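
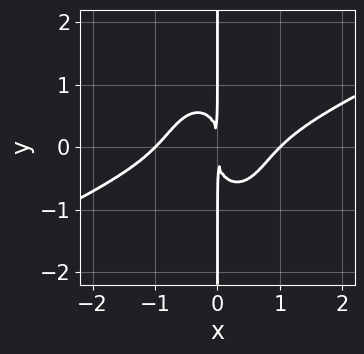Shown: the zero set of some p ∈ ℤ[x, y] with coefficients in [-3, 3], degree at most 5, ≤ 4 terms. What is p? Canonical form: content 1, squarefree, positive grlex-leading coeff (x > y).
x^4 - 2*x^3*y - x*y^3 - x^2

1. deg p = 4. No degree-3 curve has this shape.
2. Observable constraints: the visible y-axis segment lies entirely on the curve; among the integer gridlines, it crosses the x-axis at x ∈ {-1, 1}.
3. Putting this together gives p.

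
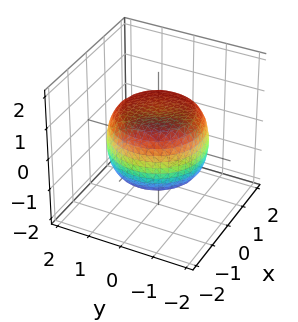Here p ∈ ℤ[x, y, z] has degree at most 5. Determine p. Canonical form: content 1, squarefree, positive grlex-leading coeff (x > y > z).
x^4 + 2*x^2*y^2 + y^4 - x^2 - y^2 + 2*z^2 - 2

1. deg p = 4. No degree-3 surface has this shape.
2. Symmetries: every cross-section ⟂ z is a circle, so x, y appear only via x² + y².
3. Against the integer gridlines: a circular section at z = -1 has radius exactly 1; the z-axis gridline crossings are at z ∈ {-1, 1}.
4. These observations pin down the coefficients.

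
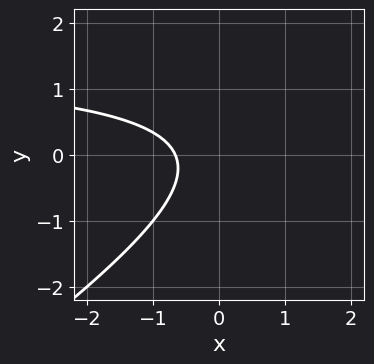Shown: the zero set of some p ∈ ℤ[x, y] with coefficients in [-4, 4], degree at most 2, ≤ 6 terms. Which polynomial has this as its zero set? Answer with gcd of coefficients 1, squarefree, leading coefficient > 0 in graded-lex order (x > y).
The degree is 2 — no degree-1 curve has this shape.
From the axis intercepts and sections: no y-intercept at any integer in the box.
Putting this together gives p.

2*x*y - 3*y^2 - 3*x - 2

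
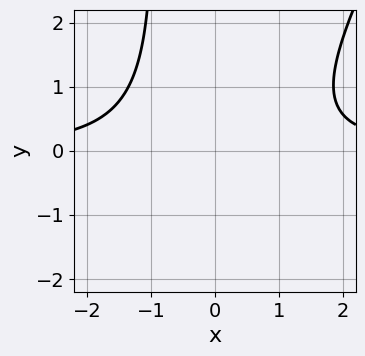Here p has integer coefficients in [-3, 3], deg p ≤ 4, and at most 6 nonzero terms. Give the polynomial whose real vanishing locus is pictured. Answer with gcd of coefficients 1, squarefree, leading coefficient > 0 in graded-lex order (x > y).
1. Degree: no degree-2 curve has this shape, so deg p = 3.
2. From the axis intercepts and sections: no y-intercept at any integer in the box; no x-intercept at any integer in the box.
3. These observations pin down the coefficients.

2*x^2*y - x*y^2 - y^2 - y - 3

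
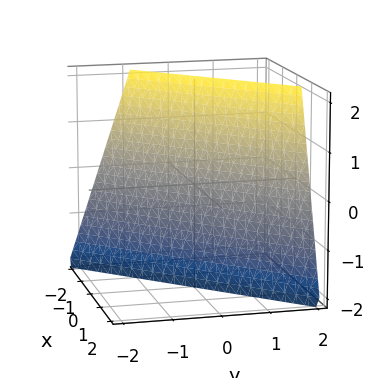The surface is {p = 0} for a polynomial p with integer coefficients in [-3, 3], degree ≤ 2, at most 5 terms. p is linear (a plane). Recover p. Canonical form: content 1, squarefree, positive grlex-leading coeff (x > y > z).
1. deg p = 1.
2. Observable constraints: it meets the z-axis at z = -2 (among the integer gridlines).
3. Assembling these constraints gives the stated polynomial.

3*x - 3*y + z + 2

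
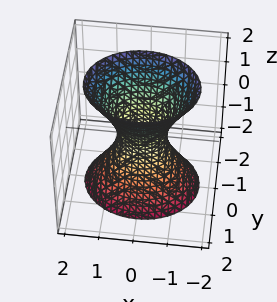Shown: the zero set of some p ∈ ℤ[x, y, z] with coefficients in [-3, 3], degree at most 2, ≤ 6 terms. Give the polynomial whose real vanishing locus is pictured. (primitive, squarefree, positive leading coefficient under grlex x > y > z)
2*x^2 + 3*y^2 - z^2 - 1

1. Degree: an hourglass — one-sheet hyperboloid; a quadric, so deg p = 2.
2. Symmetries: the y ↦ −y reflection is a symmetry, so y appears only in even powers; mirror symmetry x ↦ −x ⇒ only even powers of x; the z ↦ −z reflection is a symmetry, so z appears only in even powers.
3. Against the integer gridlines: no z-intercept at any integer in the box.
4. Solving for integer coefficients yields p as stated.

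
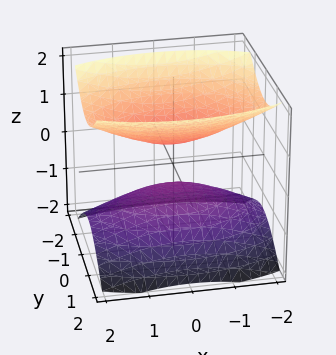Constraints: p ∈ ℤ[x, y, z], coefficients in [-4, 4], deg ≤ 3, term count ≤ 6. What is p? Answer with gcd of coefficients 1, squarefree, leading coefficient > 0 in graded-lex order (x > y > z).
x^2 + 3*y^2 - 3*z^2 + 1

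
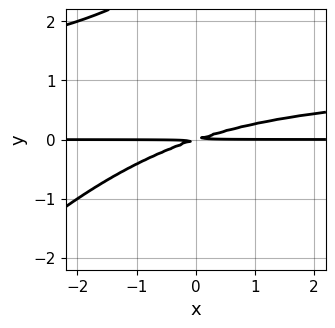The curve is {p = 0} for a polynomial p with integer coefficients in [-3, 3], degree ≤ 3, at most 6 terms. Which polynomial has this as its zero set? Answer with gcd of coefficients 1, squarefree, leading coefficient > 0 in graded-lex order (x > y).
1. The degree is 3 — a generic line meets the curve in up to 3 points.
2. From the axis intercepts and sections: the visible x-axis segment lies entirely on the curve.
3. These observations pin down the coefficients.

x*y^2 - y^3 - x*y + 3*y^2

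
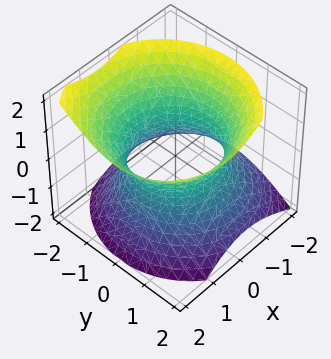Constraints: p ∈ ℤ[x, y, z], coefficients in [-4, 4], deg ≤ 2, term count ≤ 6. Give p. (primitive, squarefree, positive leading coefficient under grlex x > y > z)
1. The degree is 2 — no degree-1 surface has this shape.
2. Observable constraints: no z-intercept at any integer in the box.
3. Putting this together gives p.

2*x^2 - x*z + 2*y^2 - 2*z^2 - 3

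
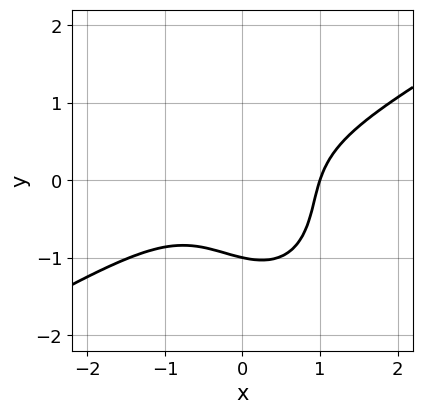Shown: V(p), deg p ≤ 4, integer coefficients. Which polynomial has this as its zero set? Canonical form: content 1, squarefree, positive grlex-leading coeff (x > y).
deg p = 3.
Checking where it meets the axes: it meets the x-axis at x = 1 (among the integer gridlines); one y-axis crossing is at y = -1.
The integer polynomial consistent with all of this is the stated p.

3*x^3 - 3*x^2*y - 2*x*y^2 - 3*y^3 - 3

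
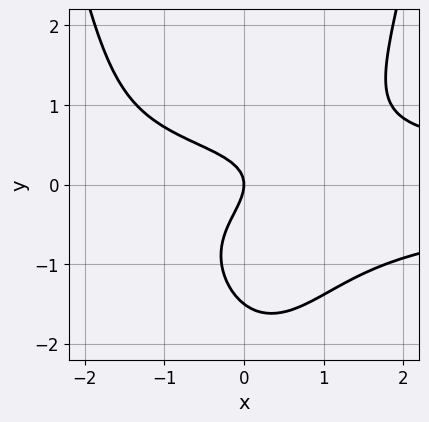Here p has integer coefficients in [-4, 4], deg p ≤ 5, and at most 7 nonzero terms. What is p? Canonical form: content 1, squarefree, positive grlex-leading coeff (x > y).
1. The degree is 4 — the shape is more complex than any degree-3 curve.
2. From the visible intercepts: it meets the x-axis at x = 0 (among the integer gridlines); it meets the y-axis at y = 0 (among the integer gridlines).
3. Solving for integer coefficients yields p as stated.

2*x^2*y^2 - 2*y^3 + x*y - 3*y^2 - 2*x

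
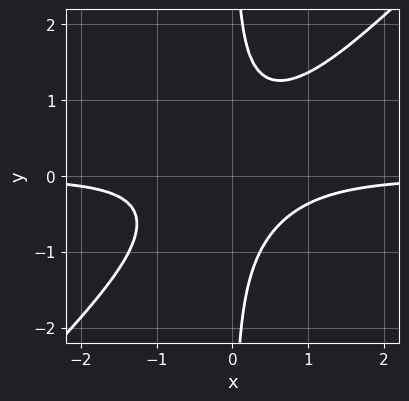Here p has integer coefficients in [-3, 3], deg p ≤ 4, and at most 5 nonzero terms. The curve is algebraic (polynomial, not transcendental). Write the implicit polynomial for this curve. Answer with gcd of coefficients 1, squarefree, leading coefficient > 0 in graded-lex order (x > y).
2*x^2*y - 2*x*y^2 + 1

1. The degree is 3 — the shape is more complex than any degree-2 curve.
2. From the axis intercepts and sections: no x-intercept at any integer in the box; it misses every integer gridline on the y-axis.
3. The integer polynomial consistent with all of this is the stated p.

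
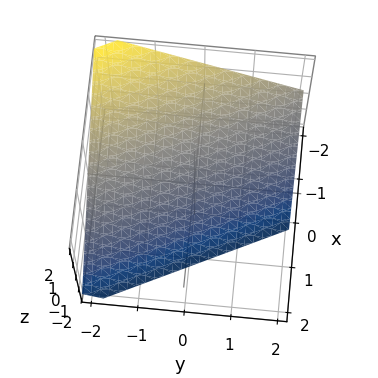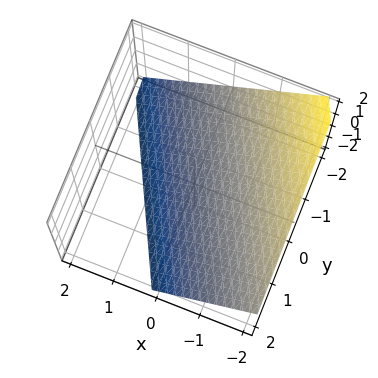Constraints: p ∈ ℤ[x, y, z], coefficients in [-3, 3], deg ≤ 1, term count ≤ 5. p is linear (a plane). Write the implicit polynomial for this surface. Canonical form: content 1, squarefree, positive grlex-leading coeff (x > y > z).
2*x + y + 2*z + 2

1. deg p = 1.
2. Against the integer gridlines: it meets the x-axis at x = -1 (among the integer gridlines); one z-axis crossing is at z = -1; it crosses the y-axis at the gridline y = -2.
3. The integer polynomial consistent with all of this is the stated p.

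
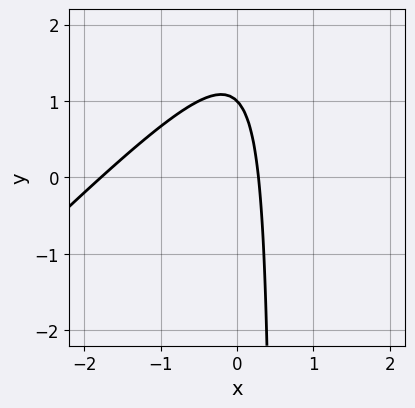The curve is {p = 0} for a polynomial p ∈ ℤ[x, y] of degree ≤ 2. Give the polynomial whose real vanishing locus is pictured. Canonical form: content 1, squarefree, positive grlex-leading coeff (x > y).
2*x^2 - 2*x*y + 3*x + y - 1

(a) deg p = 2.
(b) Checking where it meets the axes: it crosses the y-axis at the gridline y = 1.
(c) These observations pin down the coefficients.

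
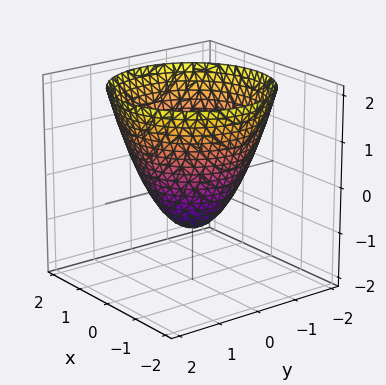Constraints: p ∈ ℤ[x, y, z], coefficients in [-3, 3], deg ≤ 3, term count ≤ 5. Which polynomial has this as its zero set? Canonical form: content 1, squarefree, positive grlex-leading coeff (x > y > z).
x^2 + y^2 - z - 1

Degree: a generic line meets the surface in up to 2 points, so deg p = 2.
Symmetries: rotational symmetry about the z-axis ⇒ p depends on x, y only through x² + y².
From the visible intercepts: a circular section at z = 1 has radius between 1 and 2; the y-axis gridline crossings are at y ∈ {-1, 1}; it meets the z-axis at z = -1 (among the integer gridlines); among the integer gridlines, it crosses the x-axis at x ∈ {-1, 1}.
Matching integer coefficients to the picture gives p.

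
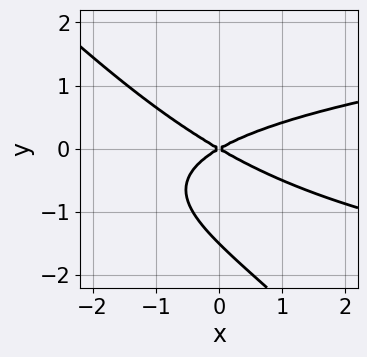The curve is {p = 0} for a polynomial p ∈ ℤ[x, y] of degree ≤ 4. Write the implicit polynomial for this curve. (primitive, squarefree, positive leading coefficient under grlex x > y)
2*x*y^2 + 2*y^3 - x^2 + 3*y^2

(a) The degree is 3 — no degree-2 curve has this shape.
(b) From the axis intercepts and sections: one x-axis crossing is at x = 0; one y-axis crossing is at y = 0.
(c) Putting this together gives p.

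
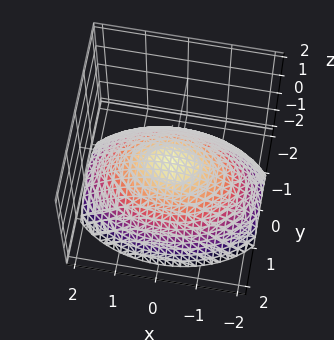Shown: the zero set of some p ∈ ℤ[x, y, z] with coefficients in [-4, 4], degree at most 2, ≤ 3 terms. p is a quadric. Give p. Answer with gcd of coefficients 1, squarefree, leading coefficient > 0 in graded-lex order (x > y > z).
x^2 + 2*y^2 + 3*z

The degree is 2 — a paraboloid; a quadric.
Symmetries: the x ↦ −x reflection is a symmetry, so x appears only in even powers; mirror symmetry y ↦ −y ⇒ only even powers of y.
Observable constraints: it crosses the y-axis at the gridline y = 0; it meets the z-axis at z = 0 (among the integer gridlines); one x-axis crossing is at x = 0.
Matching integer coefficients to the picture gives p.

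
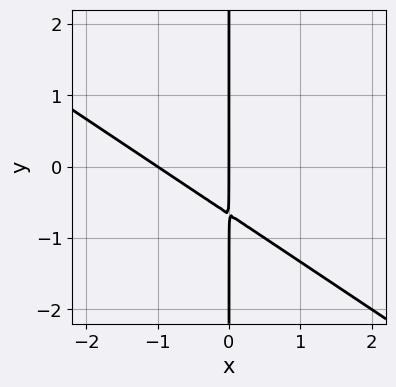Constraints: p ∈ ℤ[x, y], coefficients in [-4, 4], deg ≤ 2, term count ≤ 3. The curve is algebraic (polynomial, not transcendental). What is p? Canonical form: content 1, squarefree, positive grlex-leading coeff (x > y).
2*x^2 + 3*x*y + 2*x

1. deg p = 2. The shape is more complex than any degree-1 curve.
2. Against the integer gridlines: among the integer gridlines, it crosses the x-axis at x ∈ {-1, 0}; every point of the y-axis in the box is on the curve.
3. Assembling these constraints gives the stated polynomial.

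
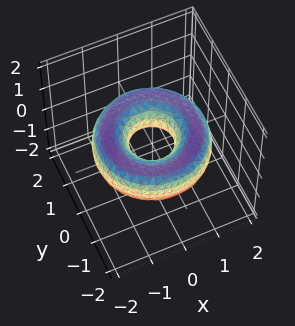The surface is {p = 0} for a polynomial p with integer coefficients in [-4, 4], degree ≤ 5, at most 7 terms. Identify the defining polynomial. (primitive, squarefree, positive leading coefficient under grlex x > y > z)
x^4 + 2*x^2*y^2 + y^4 - 3*x^2 - 3*y^2 + 3*z^2 + 1

1. Degree: no degree-3 surface has this shape, so deg p = 4.
2. Symmetries: the z-axis is an axis of rotation, so x and y enter only as x² + y².
3. Checking where it meets the axes: a circular section at z = 0 has radius between 0 and 1; the surface avoids every integer z-axis point in the box.
4. Putting this together gives p.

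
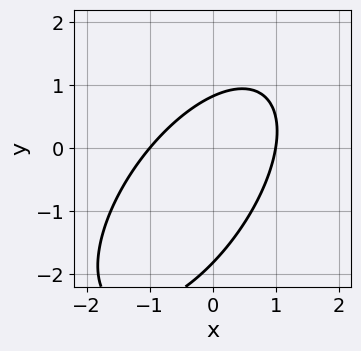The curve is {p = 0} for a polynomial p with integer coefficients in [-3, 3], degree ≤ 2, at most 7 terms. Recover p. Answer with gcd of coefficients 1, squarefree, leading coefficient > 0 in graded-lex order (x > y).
1. The degree is 2 — a generic line meets the curve in up to 2 points.
2. Against the integer gridlines: among the integer gridlines, it crosses the x-axis at x ∈ {-1, 1}.
3. Assembling these constraints gives the stated polynomial.

3*x^2 - 3*x*y + 2*y^2 + 2*y - 3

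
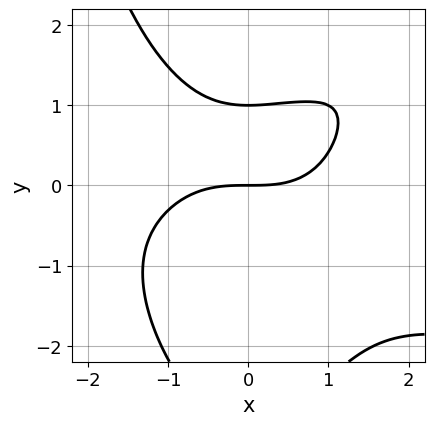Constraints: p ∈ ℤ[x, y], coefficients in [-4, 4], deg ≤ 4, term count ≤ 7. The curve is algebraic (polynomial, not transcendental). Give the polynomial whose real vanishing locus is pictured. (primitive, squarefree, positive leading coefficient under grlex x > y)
1. Degree: no degree-3 curve has this shape, so deg p = 4.
2. From the axis intercepts and sections: it crosses the x-axis at the gridline x = 0; the y-axis gridline crossings are at y ∈ {0, 1}.
3. Together with the visible shape, these determine p as stated.

x^2*y^2 - x^3 - y^3 - 2*y^2 + 3*y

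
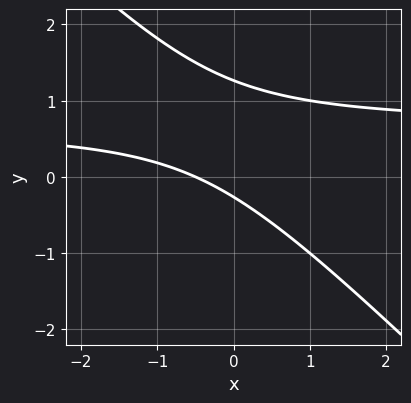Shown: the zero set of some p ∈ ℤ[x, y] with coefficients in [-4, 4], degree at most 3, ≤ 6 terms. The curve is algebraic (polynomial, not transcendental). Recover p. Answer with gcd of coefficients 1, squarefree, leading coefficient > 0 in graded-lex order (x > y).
1. The degree is 2 — a generic line meets the curve in up to 2 points.
2. The integer polynomial consistent with all of this is the stated p.

3*x*y + 3*y^2 - 2*x - 3*y - 1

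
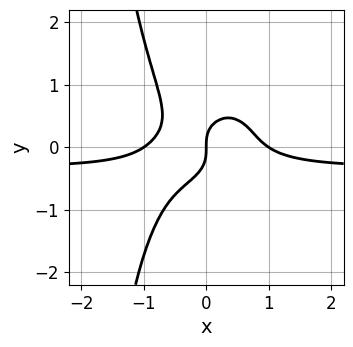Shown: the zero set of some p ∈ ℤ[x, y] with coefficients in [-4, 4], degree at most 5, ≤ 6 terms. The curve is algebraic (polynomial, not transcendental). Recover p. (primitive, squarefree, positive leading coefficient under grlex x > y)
Degree: a generic line meets the curve in up to 4 points, so deg p = 4.
Reading off the gridlines: one y-axis crossing is at y = 0; the x-axis gridline crossings are at x ∈ {-1, 0, 1}.
Together with the visible shape, these determine p as stated.

3*x^3*y + x*y^3 + x^3 + 2*y^3 - x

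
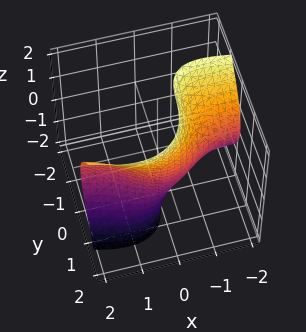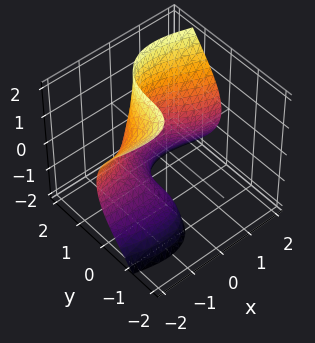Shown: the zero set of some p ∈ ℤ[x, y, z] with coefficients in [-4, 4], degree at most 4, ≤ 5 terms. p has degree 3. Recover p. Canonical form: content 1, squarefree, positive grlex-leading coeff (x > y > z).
3*x^2*y - 2*x*z^2 + 2*y^3 - z - 2

First, degree: a generic line meets the surface in up to 3 points, so deg p = 3.
Next, reading off the gridlines: it meets the y-axis at y = 1 (among the integer gridlines); no x-intercept at any integer in the box; it meets the z-axis at z = -2 (among the integer gridlines).
Finally, together with the visible shape, these determine p as stated.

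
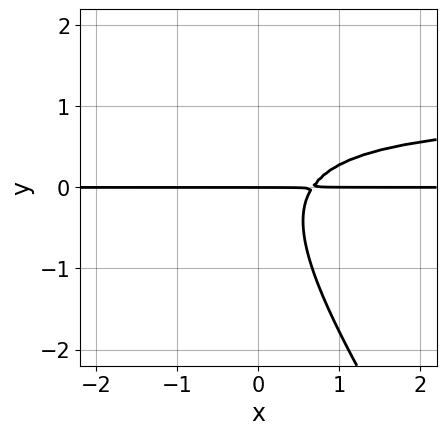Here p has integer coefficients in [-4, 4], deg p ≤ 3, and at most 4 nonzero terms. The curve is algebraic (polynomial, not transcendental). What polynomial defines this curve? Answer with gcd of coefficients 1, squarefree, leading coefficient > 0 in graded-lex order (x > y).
(a) Degree: no degree-2 curve has this shape, so deg p = 3.
(b) Reading off the gridlines: the visible x-axis segment lies entirely on the curve; it crosses the y-axis at the gridline y = 0.
(c) Together with the visible shape, these determine p as stated.

3*x*y^2 + 2*y^3 - 3*x*y + 2*y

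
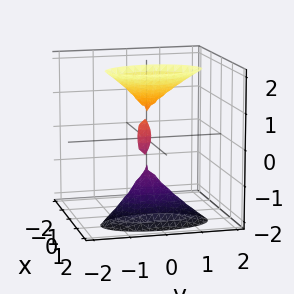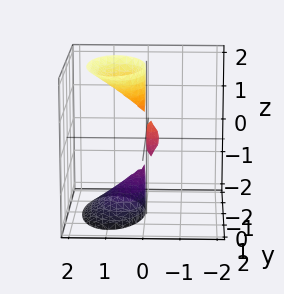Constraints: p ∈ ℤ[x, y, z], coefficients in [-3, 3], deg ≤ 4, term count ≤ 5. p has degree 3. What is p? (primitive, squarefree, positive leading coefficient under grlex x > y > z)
First, I count 3 distinct pieces. They look like related sheets of one shape, so recover p as a whole.
Next, the degree is 3 — the shape is more complex than any degree-2 surface.
Then, observable constraints: it crosses the x-axis at the gridline x = 0; it meets the y-axis at y = 0 (among the integer gridlines); the visible z-axis segment lies entirely on the surface.
Finally, assembling these constraints gives the stated polynomial.

x^3 - 2*x*z^2 + 3*x^2 + 2*y^2 + x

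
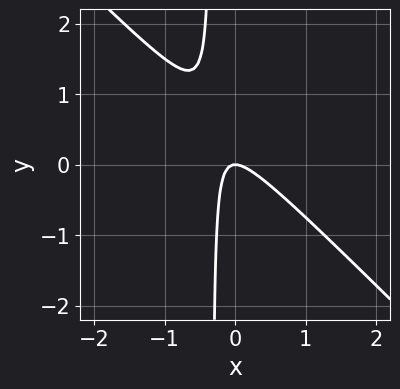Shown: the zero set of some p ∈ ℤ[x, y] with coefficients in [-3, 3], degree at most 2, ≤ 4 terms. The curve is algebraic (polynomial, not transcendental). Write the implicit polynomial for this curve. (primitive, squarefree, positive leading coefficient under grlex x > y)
deg p = 2. No degree-1 curve has this shape.
Checking where it meets the axes: it crosses the x-axis at the gridline x = 0; one y-axis crossing is at y = 0.
Putting this together gives p.

3*x^2 + 3*x*y + y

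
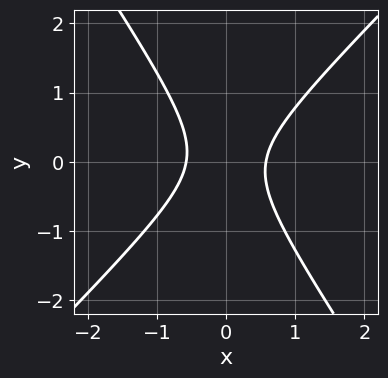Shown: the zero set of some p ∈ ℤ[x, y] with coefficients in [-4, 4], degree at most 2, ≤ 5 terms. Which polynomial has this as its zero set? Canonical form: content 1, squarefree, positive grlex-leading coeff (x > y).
3*x^2 - x*y - 2*y^2 - 1

(a) Degree: no degree-1 curve has this shape, so deg p = 2.
(b) Reading off the gridlines: the curve avoids every integer y-axis point in the box.
(c) The integer polynomial consistent with all of this is the stated p.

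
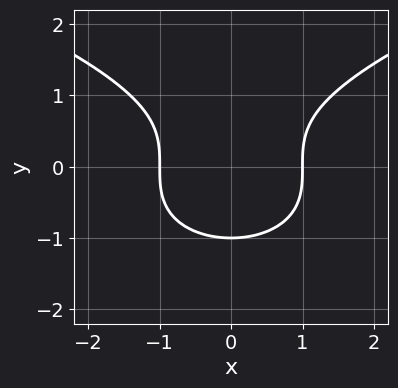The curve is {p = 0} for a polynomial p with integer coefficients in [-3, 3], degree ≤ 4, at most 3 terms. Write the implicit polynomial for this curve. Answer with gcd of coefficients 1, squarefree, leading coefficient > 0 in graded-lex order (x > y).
First, degree: no degree-2 curve has this shape, so deg p = 3.
Next, symmetries: it's symmetric under x → −x, forcing even powers of x.
Next, from the visible intercepts: the x-axis gridline crossings are at x ∈ {-1, 1}; it crosses the y-axis at the gridline y = -1.
Finally, fitting integer coefficients to these (and the overall shape) gives p.

y^3 - x^2 + 1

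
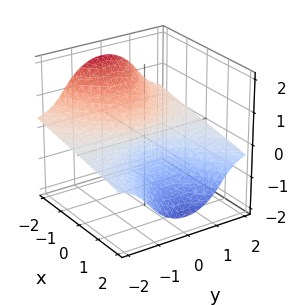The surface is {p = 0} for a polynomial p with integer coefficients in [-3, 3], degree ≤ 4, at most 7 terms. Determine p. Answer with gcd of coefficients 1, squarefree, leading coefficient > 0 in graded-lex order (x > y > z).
2*x*z^2 + 3*y^2*z + 3*z^3 + 2*x + z

deg p = 3. A generic line meets the surface in up to 3 points.
Against the integer gridlines: it meets the x-axis at x = 0 (among the integer gridlines); the visible y-axis segment lies entirely on the surface; one z-axis crossing is at z = 0.
Together with the visible shape, these determine p as stated.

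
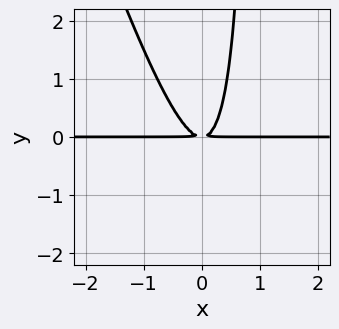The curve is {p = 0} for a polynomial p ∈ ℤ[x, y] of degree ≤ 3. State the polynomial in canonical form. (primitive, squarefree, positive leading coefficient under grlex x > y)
First, the degree is 3 — no degree-2 curve has this shape.
Next, reading off the gridlines: the visible x-axis segment lies entirely on the curve.
Finally, fitting integer coefficients to these (and the overall shape) gives p.

3*x^2*y + x*y^2 - y^2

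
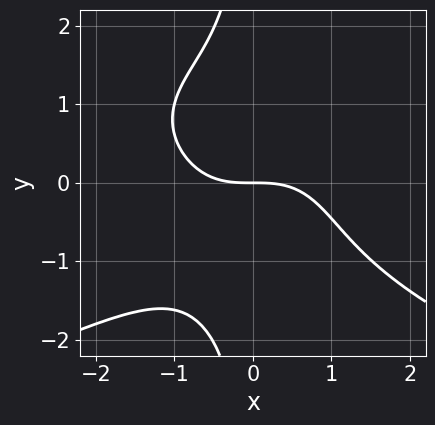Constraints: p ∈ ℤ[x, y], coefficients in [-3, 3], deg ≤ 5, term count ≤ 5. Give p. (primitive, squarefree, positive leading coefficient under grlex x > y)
1. Degree: the shape is more complex than any degree-3 curve, so deg p = 4.
2. From the axis intercepts and sections: one y-axis crossing is at y = 0; it meets the x-axis at x = 0 (among the integer gridlines).
3. The integer polynomial consistent with all of this is the stated p.

x*y^3 + x^3 + 2*y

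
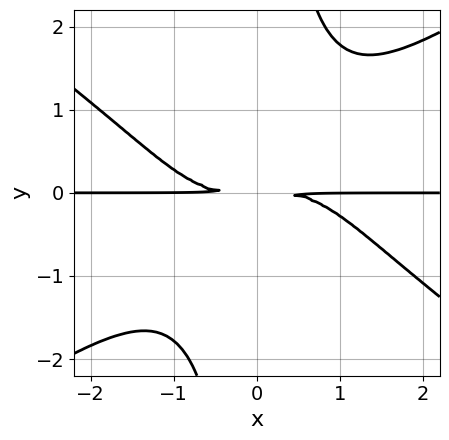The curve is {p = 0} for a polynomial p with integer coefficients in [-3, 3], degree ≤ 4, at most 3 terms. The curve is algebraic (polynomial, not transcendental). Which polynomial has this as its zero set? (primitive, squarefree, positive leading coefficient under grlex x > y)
Degree: no degree-3 curve has this shape, so deg p = 4.
Against the integer gridlines: every point of the x-axis in the box is on the curve.
Fitting integer coefficients to these (and the overall shape) gives p.

x^3*y - 2*x*y^3 + 3*y^2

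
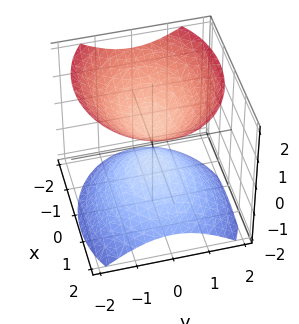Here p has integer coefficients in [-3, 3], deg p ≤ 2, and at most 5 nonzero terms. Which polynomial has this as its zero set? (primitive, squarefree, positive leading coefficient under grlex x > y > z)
2*x^2 + x*z + 3*y^2 - 3*z^2 + 1

First, I count 2 distinct pieces. They look like related sheets of one shape, so recover p as a whole.
Next, deg p = 2. The shape is more complex than any degree-1 surface.
Next, observable constraints: it misses every integer gridline on the y-axis; the surface avoids every integer x-axis point in the box.
Finally, matching integer coefficients to the picture gives p.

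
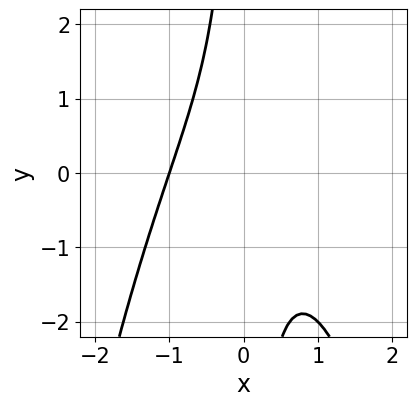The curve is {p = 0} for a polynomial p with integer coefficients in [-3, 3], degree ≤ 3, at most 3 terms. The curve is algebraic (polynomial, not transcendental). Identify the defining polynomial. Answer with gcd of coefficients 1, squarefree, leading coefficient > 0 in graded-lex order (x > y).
First, deg p = 3. A generic line meets the curve in up to 3 points.
Then, against the integer gridlines: one x-axis crossing is at x = -1; it misses every integer gridline on the y-axis.
Finally, solving for integer coefficients yields p as stated.

x^3 + x*y + 1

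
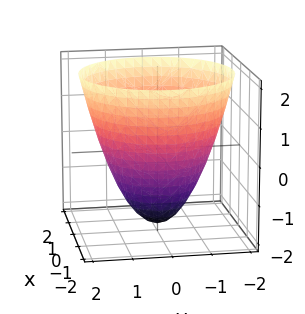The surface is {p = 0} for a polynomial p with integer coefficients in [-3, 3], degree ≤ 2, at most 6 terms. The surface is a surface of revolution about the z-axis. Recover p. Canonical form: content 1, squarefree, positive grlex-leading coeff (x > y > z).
(a) deg p = 2. A generic line meets the surface in up to 2 points.
(b) Symmetries: rotational symmetry about the z-axis ⇒ p depends on x, y only through x² + y².
(c) Reading off the gridlines: it crosses the z-axis at the gridline z = -2; a circular section at z = 1 has radius between 1 and 2.
(d) Putting this together gives p.

x^2 + y^2 - z - 2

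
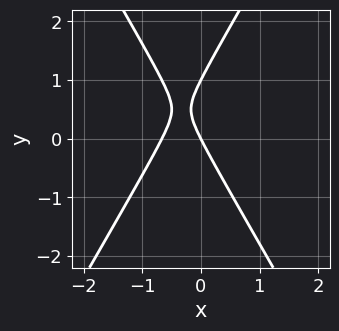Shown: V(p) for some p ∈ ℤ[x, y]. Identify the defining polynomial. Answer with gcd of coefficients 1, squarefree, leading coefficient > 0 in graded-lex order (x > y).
Degree: the shape is more complex than any degree-1 curve, so deg p = 2.
From the visible intercepts: among the integer gridlines, it crosses the y-axis at y ∈ {0, 1}; it crosses the x-axis at the gridline x = 0.
These observations pin down the coefficients.

3*x^2 - y^2 + 2*x + y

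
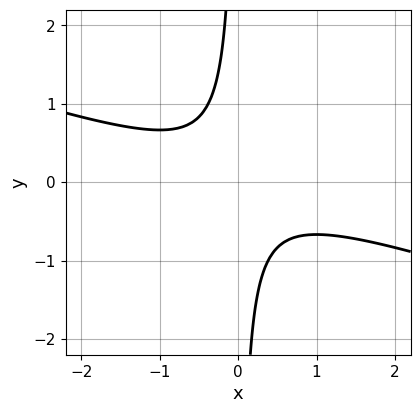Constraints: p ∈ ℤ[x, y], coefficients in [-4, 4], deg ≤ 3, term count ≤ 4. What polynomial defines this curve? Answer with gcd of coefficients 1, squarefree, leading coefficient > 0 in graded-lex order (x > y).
x^2 + 3*x*y + 1

(a) Degree: a generic line meets the curve in up to 2 points, so deg p = 2.
(b) From the axis intercepts and sections: it misses every integer gridline on the x-axis; no y-intercept at any integer in the box.
(c) Solving for integer coefficients yields p as stated.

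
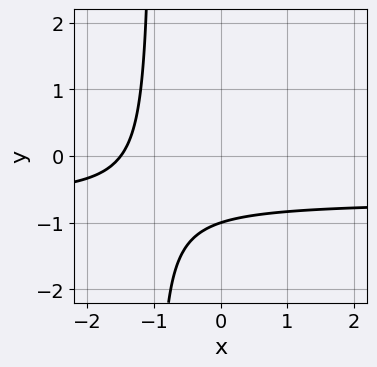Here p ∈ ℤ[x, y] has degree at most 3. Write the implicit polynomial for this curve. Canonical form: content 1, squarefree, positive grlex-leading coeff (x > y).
3*x*y + 2*x + 3*y + 3

1. deg p = 2.
2. Checking where it meets the axes: it meets the y-axis at y = -1 (among the integer gridlines).
3. Matching integer coefficients to the picture gives p.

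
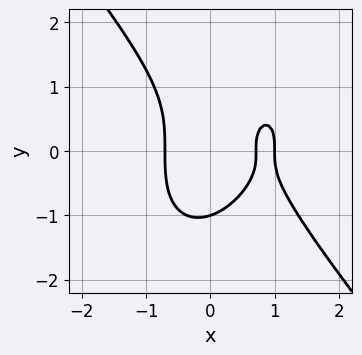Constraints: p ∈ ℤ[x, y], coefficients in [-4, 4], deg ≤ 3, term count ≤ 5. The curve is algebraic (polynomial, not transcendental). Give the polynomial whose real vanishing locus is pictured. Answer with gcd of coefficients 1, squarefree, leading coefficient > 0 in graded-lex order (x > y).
2*x^3 + y^3 - 2*x^2 - x + 1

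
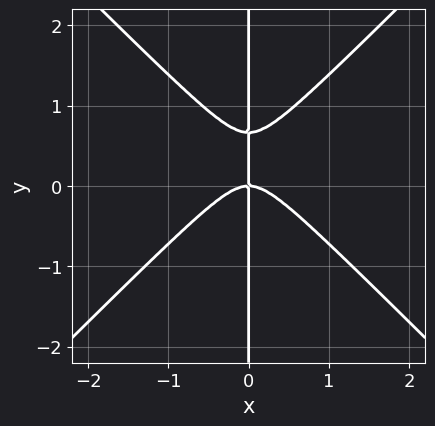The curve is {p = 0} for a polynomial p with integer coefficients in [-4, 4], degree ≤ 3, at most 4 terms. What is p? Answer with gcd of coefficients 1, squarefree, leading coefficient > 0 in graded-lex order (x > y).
1. The degree is 3 — the shape is more complex than any degree-2 curve.
2. Observable constraints: it crosses the x-axis at the gridline x = 0; the visible y-axis segment lies entirely on the curve.
3. Together with the visible shape, these determine p as stated.

3*x^3 - 3*x*y^2 + 2*x*y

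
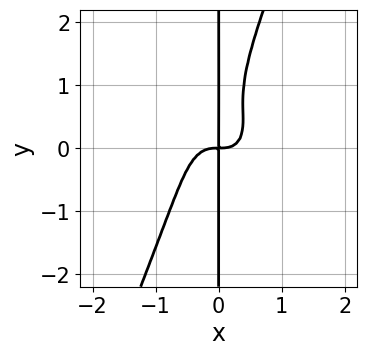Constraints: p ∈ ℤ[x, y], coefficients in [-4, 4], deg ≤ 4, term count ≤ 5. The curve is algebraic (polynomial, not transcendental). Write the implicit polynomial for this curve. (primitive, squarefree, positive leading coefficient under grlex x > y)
Degree: no degree-3 curve has this shape, so deg p = 4.
Checking where it meets the axes: the visible y-axis segment lies entirely on the curve.
Together with the visible shape, these determine p as stated.

3*x^4 + 2*x^2*y^2 - x*y^3 + x*y^2 - x*y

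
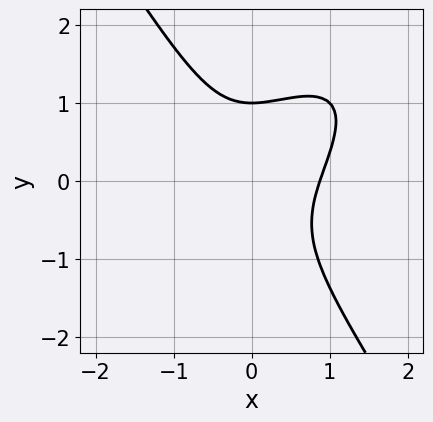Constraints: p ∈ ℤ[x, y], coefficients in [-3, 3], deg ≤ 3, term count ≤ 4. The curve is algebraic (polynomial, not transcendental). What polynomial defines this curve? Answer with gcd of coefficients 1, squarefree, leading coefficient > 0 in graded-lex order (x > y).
3*x^3 - 3*x^2*y + 2*y^3 - 2

1. The degree is 3 — no degree-2 curve has this shape.
2. Against the integer gridlines: one y-axis crossing is at y = 1.
3. The integer polynomial consistent with all of this is the stated p.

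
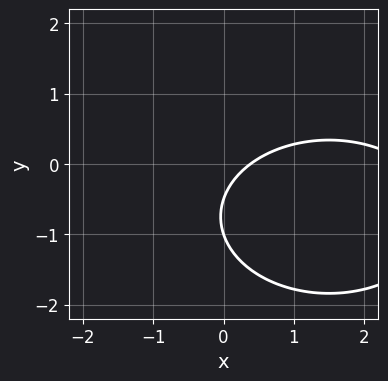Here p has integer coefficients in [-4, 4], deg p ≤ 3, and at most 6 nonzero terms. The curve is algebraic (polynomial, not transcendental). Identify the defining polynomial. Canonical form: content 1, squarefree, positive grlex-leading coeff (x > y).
(a) The degree is 2 — no degree-1 curve has this shape.
(b) From the axis intercepts and sections: it crosses the y-axis at the gridline y = -1.
(c) Putting this together gives p.

x^2 + 2*y^2 - 3*x + 3*y + 1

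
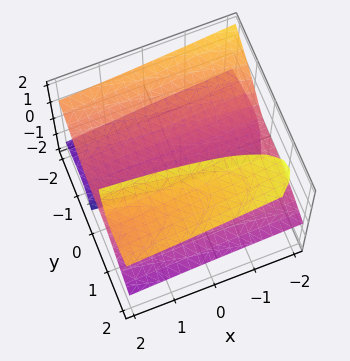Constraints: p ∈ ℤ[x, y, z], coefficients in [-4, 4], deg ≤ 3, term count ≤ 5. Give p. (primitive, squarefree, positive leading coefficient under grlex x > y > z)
The picture has 3 separate pieces. Treating them together as one polynomial.
deg p = 3. No degree-2 surface has this shape.
Against the integer gridlines: it meets the z-axis at z = 0 (among the integer gridlines); every point of the x-axis in the box is on the surface; it meets the y-axis at y = 0 (among the integer gridlines).
Together with the visible shape, these determine p as stated.

x*y*z - y^3 + 3*y*z^2 - y*z - 3*z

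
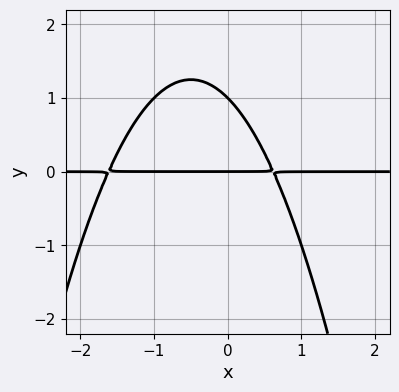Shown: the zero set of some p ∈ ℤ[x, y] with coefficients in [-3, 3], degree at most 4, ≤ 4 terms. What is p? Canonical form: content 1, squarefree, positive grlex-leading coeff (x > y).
x^2*y + x*y + y^2 - y

(a) deg p = 3. No degree-2 curve has this shape.
(b) From the axis intercepts and sections: the y-axis gridline crossings are at y ∈ {0, 1}; every point of the x-axis in the box is on the curve.
(c) Matching integer coefficients to the picture gives p.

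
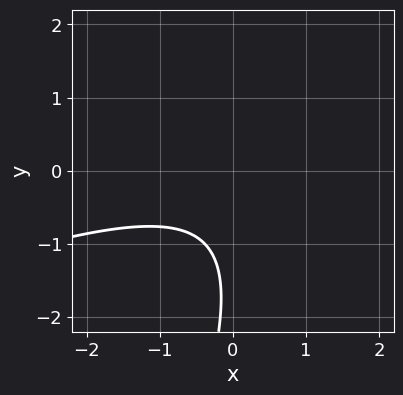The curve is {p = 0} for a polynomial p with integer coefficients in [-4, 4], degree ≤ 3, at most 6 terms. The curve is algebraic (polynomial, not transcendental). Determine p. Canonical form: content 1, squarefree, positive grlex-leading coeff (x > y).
x^2 - 3*x*y + y^2 + 3*y + 3

1. The degree is 2 — a generic line meets the curve in up to 2 points.
2. Checking where it meets the axes: the curve avoids every integer y-axis point in the box; it misses every integer gridline on the x-axis.
3. Matching integer coefficients to the picture gives p.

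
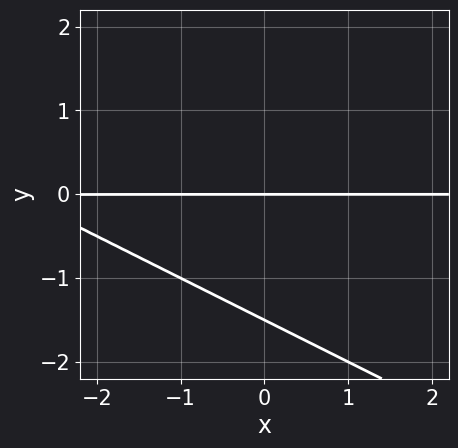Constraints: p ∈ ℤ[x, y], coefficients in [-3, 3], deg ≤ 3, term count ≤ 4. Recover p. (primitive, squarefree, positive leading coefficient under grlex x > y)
1. The degree is 2 — a generic line meets the curve in up to 2 points.
2. Checking where it meets the axes: one y-axis crossing is at y = 0; the visible x-axis segment lies entirely on the curve.
3. Fitting integer coefficients to these (and the overall shape) gives p.

x*y + 2*y^2 + 3*y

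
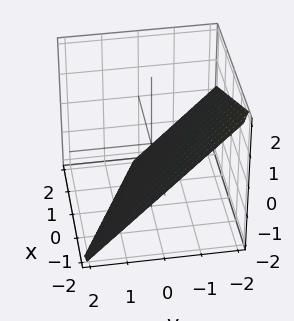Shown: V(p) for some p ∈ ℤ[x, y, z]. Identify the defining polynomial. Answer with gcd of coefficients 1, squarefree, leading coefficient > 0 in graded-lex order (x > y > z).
x + 2*y + 2*z + 2

First, degree: every cross-section is a straight line — this is a plane, so deg p = 1.
Then, from the axis intercepts and sections: it meets the z-axis at z = -1 (among the integer gridlines); it crosses the x-axis at the gridline x = -2; one y-axis crossing is at y = -1.
Finally, the integer polynomial consistent with all of this is the stated p.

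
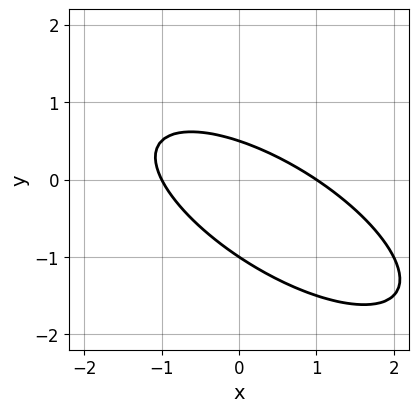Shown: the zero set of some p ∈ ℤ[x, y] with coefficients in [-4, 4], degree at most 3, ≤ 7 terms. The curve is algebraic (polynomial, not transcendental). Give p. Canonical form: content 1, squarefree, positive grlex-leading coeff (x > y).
x^2 + 2*x*y + 2*y^2 + y - 1

First, the degree is 2 — a generic line meets the curve in up to 2 points.
Next, from the visible intercepts: it meets the y-axis at y = -1 (among the integer gridlines); among the integer gridlines, it crosses the x-axis at x ∈ {-1, 1}.
Finally, fitting integer coefficients to these (and the overall shape) gives p.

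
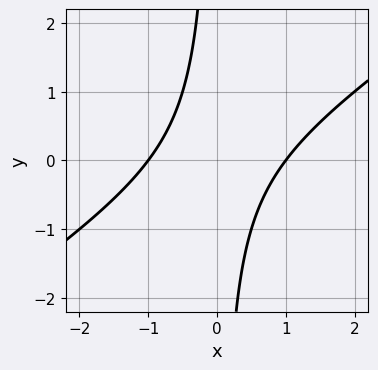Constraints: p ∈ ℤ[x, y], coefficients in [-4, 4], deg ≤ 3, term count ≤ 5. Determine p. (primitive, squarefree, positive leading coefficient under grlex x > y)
2*x^2 - 3*x*y - 2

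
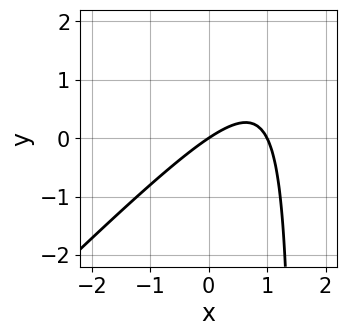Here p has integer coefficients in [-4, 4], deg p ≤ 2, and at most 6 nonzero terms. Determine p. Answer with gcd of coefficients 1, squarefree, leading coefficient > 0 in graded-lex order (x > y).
2*x^2 - 2*x*y - 2*x + 3*y

1. The degree is 2 — no degree-1 curve has this shape.
2. From the visible intercepts: it meets the y-axis at y = 0 (among the integer gridlines); among the integer gridlines, it crosses the x-axis at x ∈ {0, 1}.
3. Matching integer coefficients to the picture gives p.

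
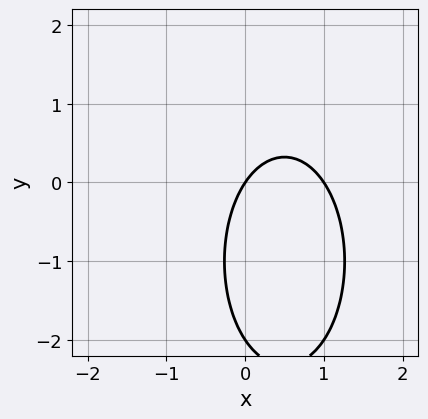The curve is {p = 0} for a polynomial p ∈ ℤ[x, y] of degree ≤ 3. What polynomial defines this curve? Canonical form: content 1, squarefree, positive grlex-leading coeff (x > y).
3*x^2 + y^2 - 3*x + 2*y

1. The degree is 2 — a generic line meets the curve in up to 2 points.
2. Reading off the gridlines: among the integer gridlines, it crosses the y-axis at y ∈ {-2, 0}; among the integer gridlines, it crosses the x-axis at x ∈ {0, 1}.
3. These observations pin down the coefficients.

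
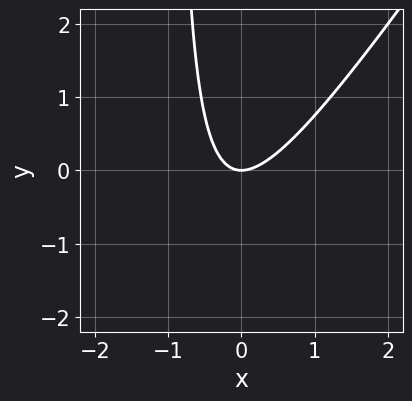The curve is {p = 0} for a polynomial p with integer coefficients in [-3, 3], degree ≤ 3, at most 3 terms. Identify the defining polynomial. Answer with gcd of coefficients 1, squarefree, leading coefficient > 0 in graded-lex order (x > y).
3*x^2 - 2*x*y - 2*y

deg p = 2.
Against the integer gridlines: it meets the y-axis at y = 0 (among the integer gridlines); it crosses the x-axis at the gridline x = 0.
Solving for integer coefficients yields p as stated.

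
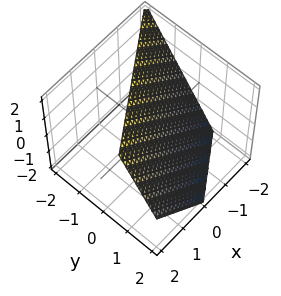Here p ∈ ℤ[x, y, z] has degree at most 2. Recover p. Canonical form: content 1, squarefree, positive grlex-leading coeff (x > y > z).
2*x - 3*y - 2*z + 2

First, deg p = 1. Every cross-section is a straight line — this is a plane.
Then, against the integer gridlines: one z-axis crossing is at z = 1; one x-axis crossing is at x = -1.
Finally, putting this together gives p.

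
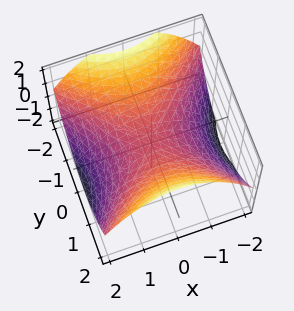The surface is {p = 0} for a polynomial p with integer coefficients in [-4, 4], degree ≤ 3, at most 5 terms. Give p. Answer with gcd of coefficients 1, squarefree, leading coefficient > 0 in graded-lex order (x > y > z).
x^2 - y^2 + 2*z

(a) deg p = 2. A saddle surface; a quadric.
(b) Symmetries: the y ↦ −y reflection is a symmetry, so y appears only in even powers; the x ↦ −x reflection is a symmetry, so x appears only in even powers.
(c) From the visible intercepts: it crosses the z-axis at the gridline z = 0; one y-axis crossing is at y = 0.
(d) These observations pin down the coefficients.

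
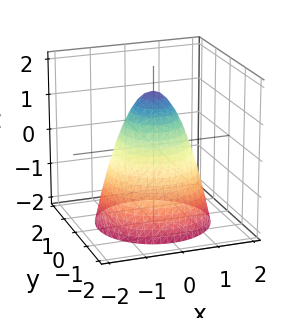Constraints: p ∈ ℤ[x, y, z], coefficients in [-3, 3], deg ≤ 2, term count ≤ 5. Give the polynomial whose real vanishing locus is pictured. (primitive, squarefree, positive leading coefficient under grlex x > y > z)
3*x^2 + 3*y^2 + 2*z - 3

First, degree: no degree-1 surface has this shape, so deg p = 2.
Then, symmetries: the surface is invariant under rotation about z: p = q(x² + y², z).
Then, reading off the gridlines: a circular section at z = -1 has radius between 1 and 2; among the integer gridlines, it crosses the x-axis at x ∈ {-1, 1}.
Finally, assembling these constraints gives the stated polynomial. Check: (0, 1, 0) on the y-axis lies on the surface, and p(0, 1, 0) = 0. ✓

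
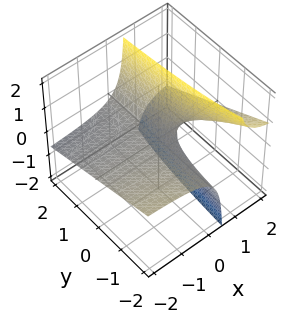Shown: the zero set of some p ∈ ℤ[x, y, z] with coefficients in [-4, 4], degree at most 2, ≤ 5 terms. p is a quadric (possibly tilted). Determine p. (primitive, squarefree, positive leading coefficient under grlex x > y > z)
The degree is 2 — no degree-1 surface has this shape.
Observable constraints: every point of the x-axis in the box is on the surface; it crosses the z-axis at the gridline z = 0; the visible y-axis segment lies entirely on the surface.
Assembling these constraints gives the stated polynomial.

x*y + 3*x*z - 2*z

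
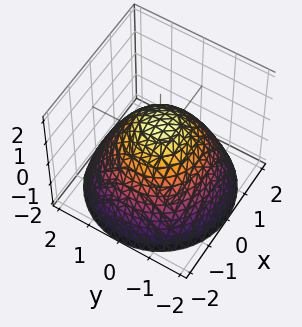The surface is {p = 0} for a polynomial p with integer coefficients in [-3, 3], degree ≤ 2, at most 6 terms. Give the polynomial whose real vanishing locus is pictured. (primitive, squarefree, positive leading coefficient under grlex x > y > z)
deg p = 2. No degree-1 surface has this shape.
Symmetries: rotational symmetry about the z-axis ⇒ p depends on x, y only through x² + y².
Reading off the gridlines: it meets the z-axis at z = 1 (among the integer gridlines); a circular section at z = 0 has radius between 1 and 2.
These observations pin down the coefficients.

2*x^2 + 2*y^2 + 3*z - 3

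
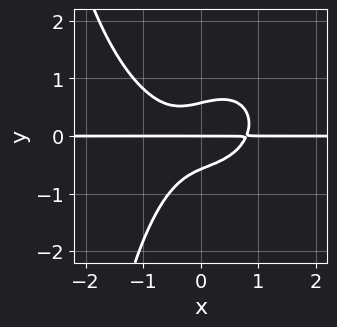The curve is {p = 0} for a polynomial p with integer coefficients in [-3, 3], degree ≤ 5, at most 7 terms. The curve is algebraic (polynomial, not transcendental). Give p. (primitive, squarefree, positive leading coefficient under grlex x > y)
2*x^3*y + x*y^3 - 2*x*y^2 + 3*y^3 - y

1. deg p = 4. No degree-3 curve has this shape.
2. From the axis intercepts and sections: one y-axis crossing is at y = 0; every point of the x-axis in the box is on the curve.
3. These observations pin down the coefficients.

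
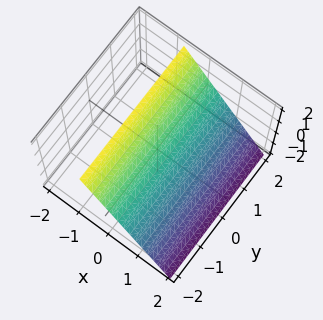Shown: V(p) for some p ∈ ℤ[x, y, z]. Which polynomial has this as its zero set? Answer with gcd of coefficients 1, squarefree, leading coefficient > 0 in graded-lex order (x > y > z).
deg p = 1. Every cross-section is a straight line — this is a plane.
Observable constraints: no y-intercept at any integer in the box; it meets the z-axis at z = 1 (among the integer gridlines).
The integer polynomial consistent with all of this is the stated p.

3*x + 2*z - 2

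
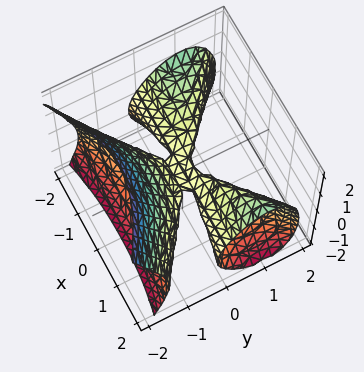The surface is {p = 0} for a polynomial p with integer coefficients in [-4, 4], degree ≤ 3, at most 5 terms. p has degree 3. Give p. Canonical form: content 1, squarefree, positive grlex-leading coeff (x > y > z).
2*x^2*y - x^2*z - 3*y^3 + y^2 - 3*z^2

1. deg p = 3. The shape is more complex than any degree-2 surface.
2. Reading off the gridlines: one z-axis crossing is at z = 0; every point of the x-axis in the box is on the surface; one y-axis crossing is at y = 0.
3. Putting this together gives p.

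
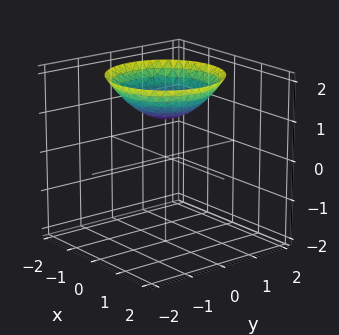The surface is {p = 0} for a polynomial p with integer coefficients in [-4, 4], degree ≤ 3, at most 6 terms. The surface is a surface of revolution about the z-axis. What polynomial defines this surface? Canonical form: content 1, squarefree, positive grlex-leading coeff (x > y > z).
1. deg p = 2.
2. Symmetry: the surface is invariant under rotation about z: p = q(x² + y², z).
3. Checking where it meets the axes: a circular section at z = 2 has radius between 1 and 2; no y-intercept at any integer in the box; it meets the z-axis at z = 1 (among the integer gridlines).
4. Fitting integer coefficients to these (and the overall shape) gives p.

x^2 + y^2 - 2*z + 2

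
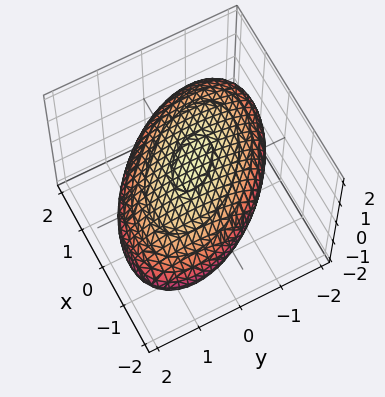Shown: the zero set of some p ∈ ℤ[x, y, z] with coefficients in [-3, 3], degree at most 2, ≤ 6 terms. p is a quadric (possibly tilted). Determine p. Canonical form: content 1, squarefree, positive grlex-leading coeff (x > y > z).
x^2 + x*y + y^2 + 3*z^2 - 3

The degree is 2 — a generic line meets the surface in up to 2 points.
Checking where it meets the axes: the z-axis gridline crossings are at z ∈ {-1, 1}.
Fitting integer coefficients to these (and the overall shape) gives p.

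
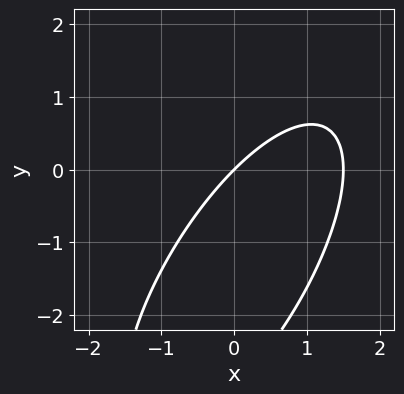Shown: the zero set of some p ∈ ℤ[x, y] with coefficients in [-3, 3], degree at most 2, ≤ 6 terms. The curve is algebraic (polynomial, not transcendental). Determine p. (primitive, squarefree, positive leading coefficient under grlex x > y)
2*x^2 - 2*x*y + y^2 - 3*x + 3*y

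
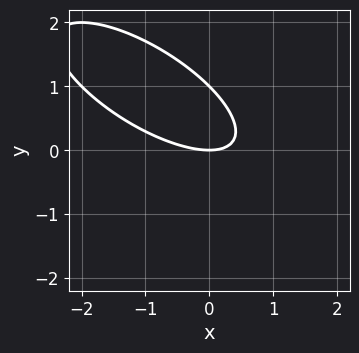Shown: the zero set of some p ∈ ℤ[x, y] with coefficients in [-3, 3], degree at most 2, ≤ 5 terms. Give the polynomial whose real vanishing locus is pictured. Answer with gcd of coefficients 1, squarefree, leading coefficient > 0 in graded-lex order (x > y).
1. deg p = 2. The shape is more complex than any degree-1 curve.
2. Observable constraints: it meets the x-axis at x = 0 (among the integer gridlines); among the integer gridlines, it crosses the y-axis at y ∈ {0, 1}.
3. Together with the visible shape, these determine p as stated.

x^2 + 2*x*y + 2*y^2 - 2*y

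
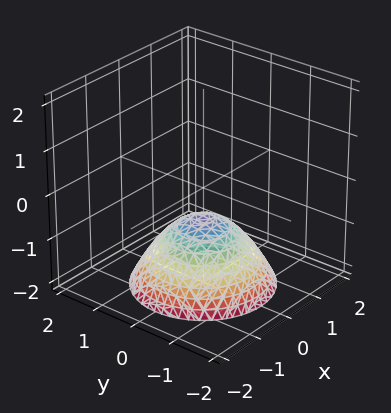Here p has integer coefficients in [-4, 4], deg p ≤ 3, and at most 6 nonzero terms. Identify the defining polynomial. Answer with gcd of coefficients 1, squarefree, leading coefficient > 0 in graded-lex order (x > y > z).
(a) Degree: no degree-1 surface has this shape, so deg p = 2.
(b) Symmetry: the surface is invariant under rotation about z: p = q(x² + y², z).
(c) Against the integer gridlines: the surface avoids every integer x-axis point in the box; a circular section at z = -1 has radius between 0 and 1; no y-intercept at any integer in the box.
(d) Matching integer coefficients to the picture gives p.

2*x^2 + 2*y^2 + 3*z + 2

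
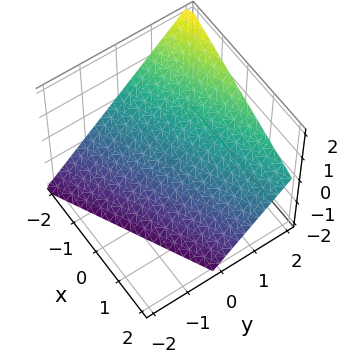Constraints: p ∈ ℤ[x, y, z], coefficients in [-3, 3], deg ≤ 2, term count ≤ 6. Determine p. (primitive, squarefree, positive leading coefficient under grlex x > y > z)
x - 2*y + 2*z + 2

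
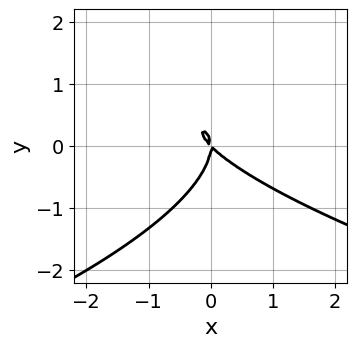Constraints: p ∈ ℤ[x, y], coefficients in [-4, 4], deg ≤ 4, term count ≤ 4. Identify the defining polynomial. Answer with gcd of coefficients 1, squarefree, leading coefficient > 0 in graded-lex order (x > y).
y^3 + x^2 + x*y

(a) The degree is 3 — a generic line meets the curve in up to 3 points.
(b) Observable constraints: it meets the x-axis at x = 0 (among the integer gridlines); it crosses the y-axis at the gridline y = 0.
(c) Matching integer coefficients to the picture gives p.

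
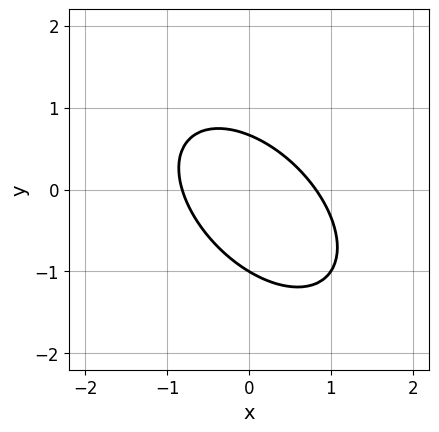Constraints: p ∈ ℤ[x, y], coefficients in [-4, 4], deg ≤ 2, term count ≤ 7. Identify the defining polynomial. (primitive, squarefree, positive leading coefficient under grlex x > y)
First, degree: no degree-1 curve has this shape, so deg p = 2.
Then, reading off the gridlines: it crosses the y-axis at the gridline y = -1.
Finally, matching integer coefficients to the picture gives p.

3*x^2 + 3*x*y + 3*y^2 + y - 2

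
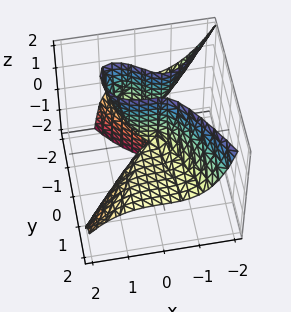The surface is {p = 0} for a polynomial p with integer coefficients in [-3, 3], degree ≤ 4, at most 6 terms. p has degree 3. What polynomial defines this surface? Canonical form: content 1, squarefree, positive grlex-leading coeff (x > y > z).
(a) Degree: a generic line meets the surface in up to 3 points, so deg p = 3.
(b) From the axis intercepts and sections: every point of the y-axis in the box is on the surface; it meets the x-axis at x = 0 (among the integer gridlines); every point of the z-axis in the box is on the surface.
(c) The integer polynomial consistent with all of this is the stated p.

3*x^3 + 2*x*y*z + 3*y^2*z + 3*y*z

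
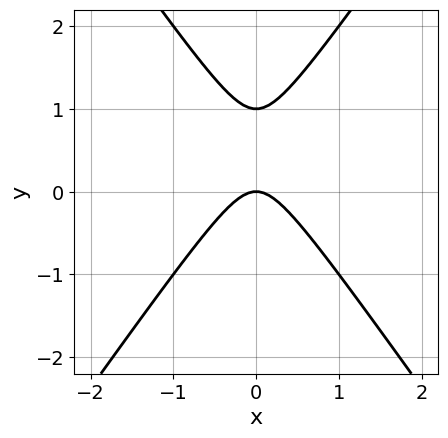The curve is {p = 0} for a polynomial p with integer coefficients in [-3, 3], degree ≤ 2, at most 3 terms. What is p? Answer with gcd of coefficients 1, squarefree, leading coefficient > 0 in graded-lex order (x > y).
(a) deg p = 2.
(b) Symmetries: it's symmetric under x → −x, forcing even powers of x.
(c) Reading off the gridlines: one x-axis crossing is at x = 0; the y-axis gridline crossings are at y ∈ {0, 1}.
(d) Fitting integer coefficients to these (and the overall shape) gives p.

2*x^2 - y^2 + y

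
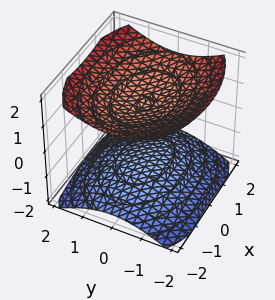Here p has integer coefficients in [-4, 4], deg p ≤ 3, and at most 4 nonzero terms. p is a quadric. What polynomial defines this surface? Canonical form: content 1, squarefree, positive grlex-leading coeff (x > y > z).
x^2 + 2*y^2 - 3*z^2 + 3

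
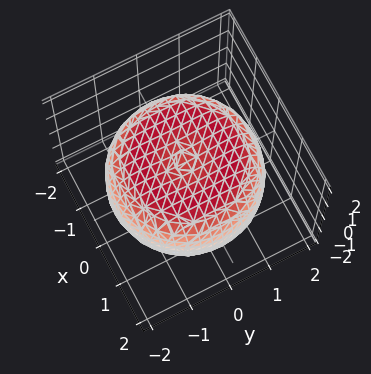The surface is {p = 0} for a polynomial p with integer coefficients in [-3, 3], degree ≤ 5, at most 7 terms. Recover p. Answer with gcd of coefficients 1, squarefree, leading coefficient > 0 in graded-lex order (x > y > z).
x^4 + 2*x^2*y^2 + y^4 - 2*x^2 - 2*y^2 + 3*z^2 - 3

(a) deg p = 4.
(b) Symmetry: the z-axis is an axis of rotation, so x and y enter only as x² + y².
(c) From the visible intercepts: the z-axis gridline crossings are at z ∈ {-1, 1}; a circular section at z = -1 has radius between 1 and 2.
(d) Together with the visible shape, these determine p as stated.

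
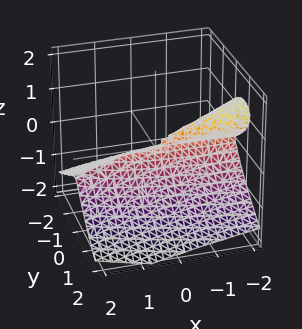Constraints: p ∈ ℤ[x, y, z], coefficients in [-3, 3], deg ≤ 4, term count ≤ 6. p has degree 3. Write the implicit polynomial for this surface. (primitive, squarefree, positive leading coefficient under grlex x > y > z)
1. Degree: a generic line meets the surface in up to 3 points, so deg p = 3.
2. From the visible intercepts: one y-axis crossing is at y = 0; it crosses the z-axis at the gridline z = 0; the visible x-axis segment lies entirely on the surface.
3. These observations pin down the coefficients.

x*z^2 + 2*z^3 + 2*y^2 - 2*y*z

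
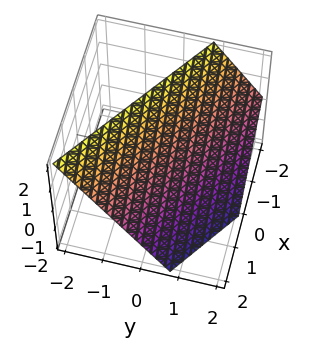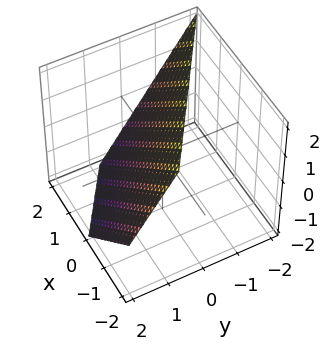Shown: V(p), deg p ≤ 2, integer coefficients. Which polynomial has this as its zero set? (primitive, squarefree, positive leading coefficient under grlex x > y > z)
1. Degree: the surface is flat (a plane), so deg p = 1.
2. From the axis intercepts and sections: it meets the z-axis at z = 1 (among the integer gridlines); it crosses the x-axis at the gridline x = 1.
3. Solving for integer coefficients yields p as stated.

2*x + 3*y + 2*z - 2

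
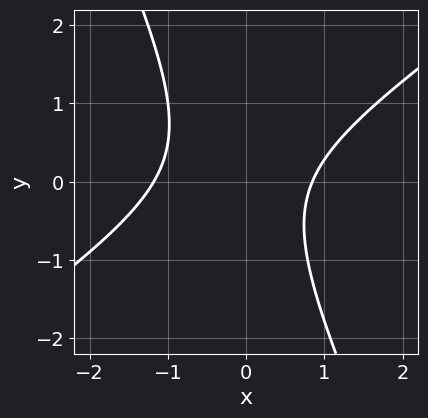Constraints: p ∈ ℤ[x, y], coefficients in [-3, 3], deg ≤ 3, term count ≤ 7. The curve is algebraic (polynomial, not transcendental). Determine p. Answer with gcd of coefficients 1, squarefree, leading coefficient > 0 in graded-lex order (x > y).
First, the degree is 2 — a generic line meets the curve in up to 2 points.
Then, from the visible intercepts: it misses every integer gridline on the y-axis.
Finally, together with the visible shape, these determine p as stated.

3*x^2 - 3*x*y - 2*y^2 + x - 3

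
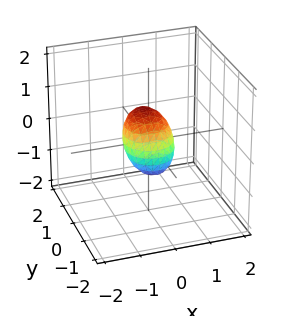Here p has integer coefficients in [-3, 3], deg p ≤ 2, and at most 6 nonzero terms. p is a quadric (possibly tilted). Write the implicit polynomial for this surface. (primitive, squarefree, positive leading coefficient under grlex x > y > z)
(a) deg p = 2. No degree-1 surface has this shape.
(b) Solving for integer coefficients yields p as stated.

2*x^2 + 2*y^2 - 2*y*z + 2*z^2 - 1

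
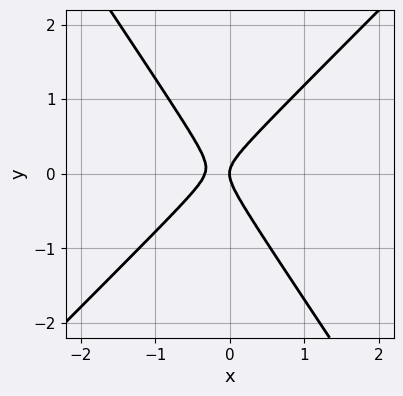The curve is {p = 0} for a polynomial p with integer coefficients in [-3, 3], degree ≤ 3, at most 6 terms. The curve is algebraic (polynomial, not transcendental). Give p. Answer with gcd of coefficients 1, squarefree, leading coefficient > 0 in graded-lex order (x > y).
1. deg p = 2. The shape is more complex than any degree-1 curve.
2. Checking where it meets the axes: one x-axis crossing is at x = 0; it crosses the y-axis at the gridline y = 0.
3. These observations pin down the coefficients.

3*x^2 - x*y - 2*y^2 + x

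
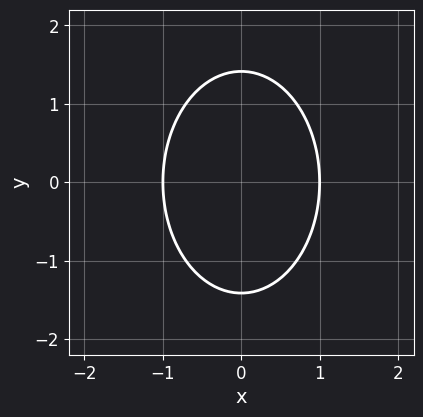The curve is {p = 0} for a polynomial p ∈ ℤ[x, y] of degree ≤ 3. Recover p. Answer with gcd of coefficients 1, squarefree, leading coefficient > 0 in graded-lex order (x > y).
deg p = 2.
Symmetries: it's symmetric under y → −y, forcing even powers of y; the x ↦ −x reflection is a symmetry, so x appears only in even powers.
Reading off the gridlines: the x-axis gridline crossings are at x ∈ {-1, 1}.
Putting this together gives p.

2*x^2 + y^2 - 2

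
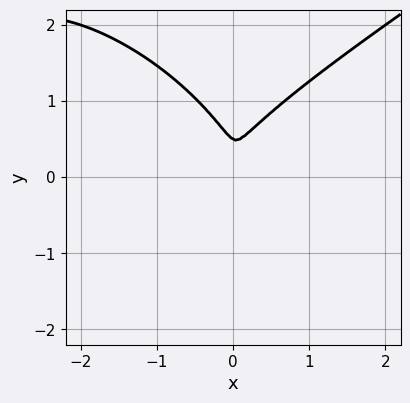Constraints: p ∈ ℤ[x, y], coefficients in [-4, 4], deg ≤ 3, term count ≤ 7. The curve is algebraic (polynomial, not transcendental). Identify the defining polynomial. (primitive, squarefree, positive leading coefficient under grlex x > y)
1. Degree: no degree-2 curve has this shape, so deg p = 3.
2. Solving for integer coefficients yields p as stated.

x^3 - x*y^2 - 2*y^3 + 3*x^2 + y^2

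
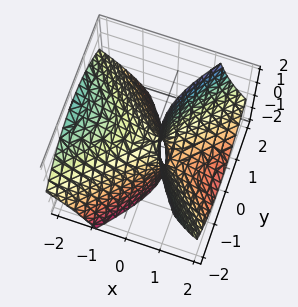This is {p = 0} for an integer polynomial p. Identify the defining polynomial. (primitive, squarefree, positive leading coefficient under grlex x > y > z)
2*x^2 + 3*x*z - 2*y^2 - z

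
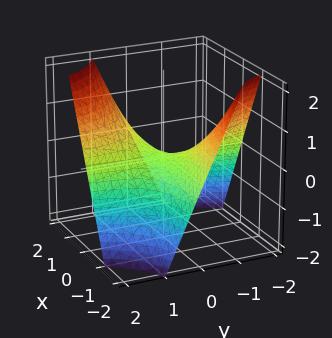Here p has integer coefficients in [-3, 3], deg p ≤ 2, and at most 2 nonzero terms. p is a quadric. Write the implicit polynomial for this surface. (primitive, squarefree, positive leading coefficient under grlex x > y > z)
x*y - z

First, deg p = 2. A hyperbolic paraboloid; a quadric.
Then, against the integer gridlines: every point of the x-axis in the box is on the surface; every point of the y-axis in the box is on the surface; one z-axis crossing is at z = 0.
Finally, assembling these constraints gives the stated polynomial.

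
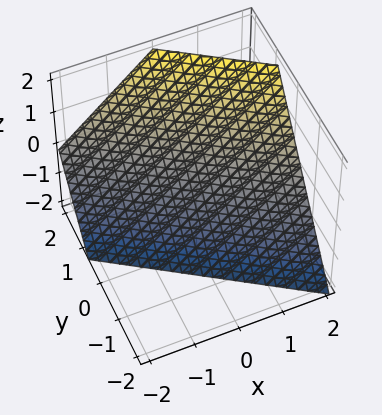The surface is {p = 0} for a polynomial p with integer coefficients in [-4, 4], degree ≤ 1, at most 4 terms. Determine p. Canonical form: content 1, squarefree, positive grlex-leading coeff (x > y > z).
(a) Degree: every cross-section is a straight line — this is a plane, so deg p = 1.
(b) Against the integer gridlines: it meets the x-axis at x = 1 (among the integer gridlines); it crosses the z-axis at the gridline z = -1.
(c) Matching integer coefficients to the picture gives p.

2*x + 3*y - 2*z - 2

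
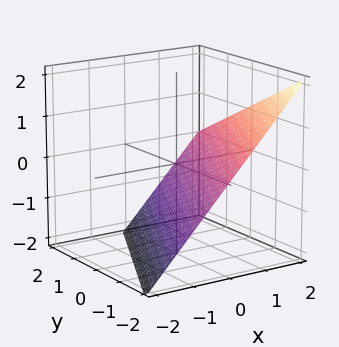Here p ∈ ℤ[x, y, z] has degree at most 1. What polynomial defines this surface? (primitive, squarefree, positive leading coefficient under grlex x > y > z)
1. Degree: the surface is flat (a plane), so deg p = 1.
2. From the visible intercepts: one x-axis crossing is at x = 1; it meets the z-axis at z = -1 (among the integer gridlines); one y-axis crossing is at y = -2.
3. Matching integer coefficients to the picture gives p.

2*x - y - 2*z - 2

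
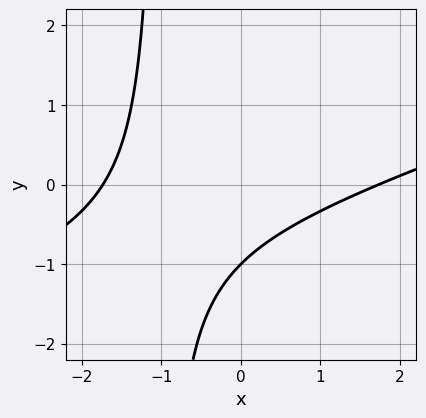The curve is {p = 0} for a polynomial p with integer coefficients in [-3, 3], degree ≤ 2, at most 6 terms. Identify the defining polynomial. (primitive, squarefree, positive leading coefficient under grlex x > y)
x^2 - 3*x*y - 3*y - 3

(a) Degree: a generic line meets the curve in up to 2 points, so deg p = 2.
(b) Observable constraints: it crosses the y-axis at the gridline y = -1.
(c) Matching integer coefficients to the picture gives p.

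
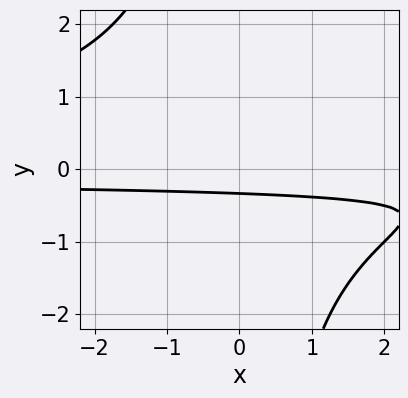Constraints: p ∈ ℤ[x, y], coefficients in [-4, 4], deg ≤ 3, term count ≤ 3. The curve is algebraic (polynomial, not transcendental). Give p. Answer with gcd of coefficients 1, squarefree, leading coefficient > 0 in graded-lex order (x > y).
x*y^2 + 3*y + 1

(a) deg p = 3. The shape is more complex than any degree-2 curve.
(b) Checking where it meets the axes: no x-intercept at any integer in the box.
(c) Together with the visible shape, these determine p as stated.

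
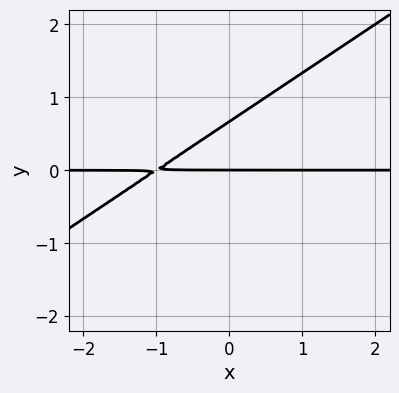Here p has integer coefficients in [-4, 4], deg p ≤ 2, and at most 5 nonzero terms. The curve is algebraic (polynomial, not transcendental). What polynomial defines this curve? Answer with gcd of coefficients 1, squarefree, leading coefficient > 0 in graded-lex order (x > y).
2*x*y - 3*y^2 + 2*y

First, degree: the shape is more complex than any degree-1 curve, so deg p = 2.
Then, checking where it meets the axes: every point of the x-axis in the box is on the curve; it meets the y-axis at y = 0 (among the integer gridlines).
Finally, assembling these constraints gives the stated polynomial.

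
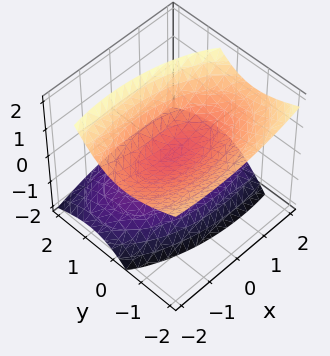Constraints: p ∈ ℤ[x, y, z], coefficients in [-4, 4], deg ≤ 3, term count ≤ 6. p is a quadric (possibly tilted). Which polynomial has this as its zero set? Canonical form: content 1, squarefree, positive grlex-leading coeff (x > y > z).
(a) There are 2 components. Treating them together as one polynomial.
(b) The degree is 2 — no degree-1 surface has this shape.
(c) Reading off the gridlines: no x-intercept at any integer in the box; it misses every integer gridline on the y-axis.
(d) Assembling these constraints gives the stated polynomial.

x^2 + x*z + 3*y^2 + 3*y*z - 3*z^2 + 1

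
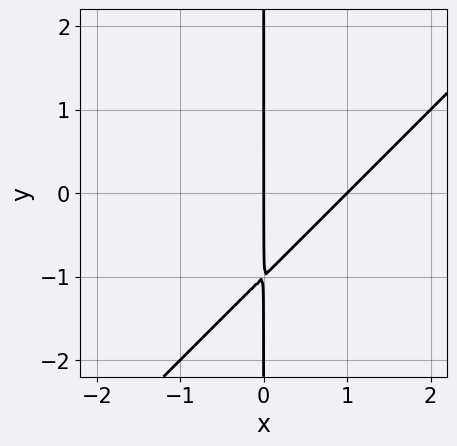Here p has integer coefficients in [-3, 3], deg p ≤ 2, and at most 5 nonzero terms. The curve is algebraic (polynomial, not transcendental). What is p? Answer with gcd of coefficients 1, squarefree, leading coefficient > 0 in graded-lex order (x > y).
x^2 - x*y - x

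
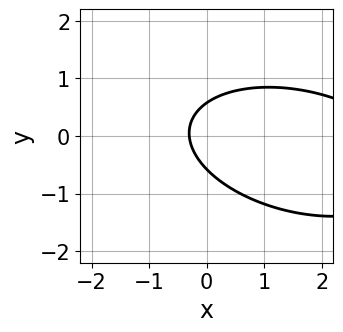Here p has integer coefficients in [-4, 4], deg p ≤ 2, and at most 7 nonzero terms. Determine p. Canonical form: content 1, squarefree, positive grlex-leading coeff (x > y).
First, degree: a generic line meets the curve in up to 2 points, so deg p = 2.
Finally, solving for integer coefficients yields p as stated.

x^2 + x*y + 3*y^2 - 3*x - 1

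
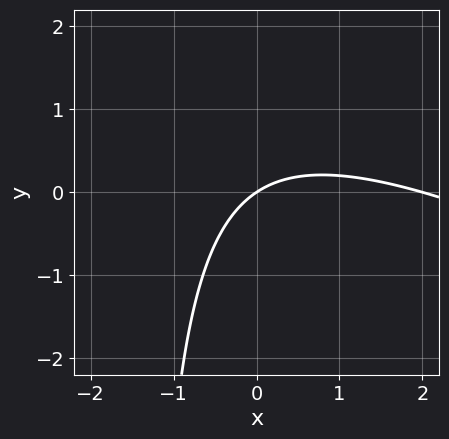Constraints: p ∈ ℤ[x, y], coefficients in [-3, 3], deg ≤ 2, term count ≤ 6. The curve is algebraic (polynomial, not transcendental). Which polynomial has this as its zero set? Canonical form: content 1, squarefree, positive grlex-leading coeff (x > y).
x^2 + 2*x*y - 2*x + 3*y

1. The degree is 2 — a generic line meets the curve in up to 2 points.
2. Checking where it meets the axes: it meets the y-axis at y = 0 (among the integer gridlines); among the integer gridlines, it crosses the x-axis at x ∈ {0, 2}.
3. These observations pin down the coefficients.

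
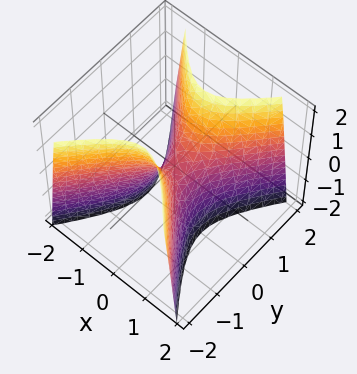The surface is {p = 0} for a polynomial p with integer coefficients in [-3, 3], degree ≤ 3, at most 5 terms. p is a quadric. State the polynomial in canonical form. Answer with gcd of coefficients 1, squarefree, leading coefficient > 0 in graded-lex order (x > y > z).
First, deg p = 2. A saddle surface; a quadric.
Then, symmetries: it's symmetric under x → −x, forcing even powers of x; mirror symmetry y ↦ −y ⇒ only even powers of y.
Next, from the visible intercepts: it meets the z-axis at z = 0 (among the integer gridlines); it meets the y-axis at y = 0 (among the integer gridlines).
Finally, the integer polynomial consistent with all of this is the stated p.

3*x^2 - 2*y^2 + z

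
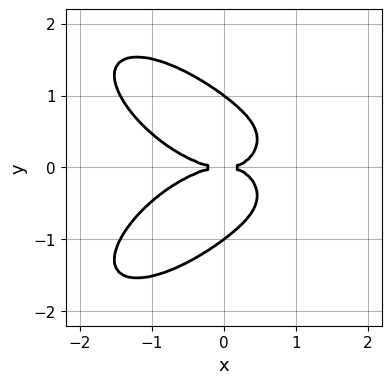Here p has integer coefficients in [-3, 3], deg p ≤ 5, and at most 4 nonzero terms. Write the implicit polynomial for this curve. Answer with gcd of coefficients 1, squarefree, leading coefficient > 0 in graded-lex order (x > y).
First, the degree is 4 — no degree-3 curve has this shape.
Next, symmetries: the y ↦ −y reflection is a symmetry, so y appears only in even powers.
Then, observable constraints: among the integer gridlines, it crosses the y-axis at y ∈ {-1, 0, 1}; it meets the x-axis at x = 0 (among the integer gridlines).
Finally, matching integer coefficients to the picture gives p.

x^4 + 2*y^4 + 3*x*y^2 - 2*y^2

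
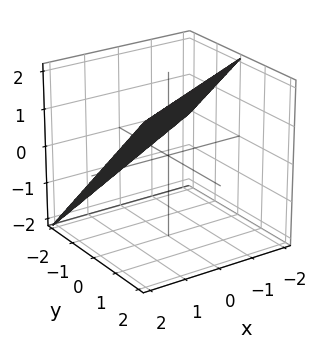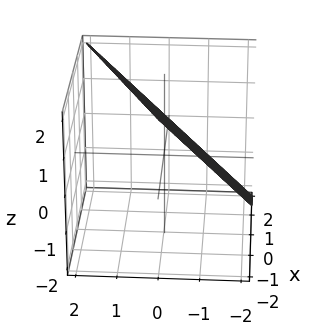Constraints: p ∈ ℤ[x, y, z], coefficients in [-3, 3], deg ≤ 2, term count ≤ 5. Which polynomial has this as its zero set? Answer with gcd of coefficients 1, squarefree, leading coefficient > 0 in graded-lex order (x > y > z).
x - 2*y + 2*z - 2

First, degree: the surface is flat (a plane), so deg p = 1.
Then, against the integer gridlines: one x-axis crossing is at x = 2; it crosses the y-axis at the gridline y = -1; it crosses the z-axis at the gridline z = 1.
Finally, assembling these constraints gives the stated polynomial.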